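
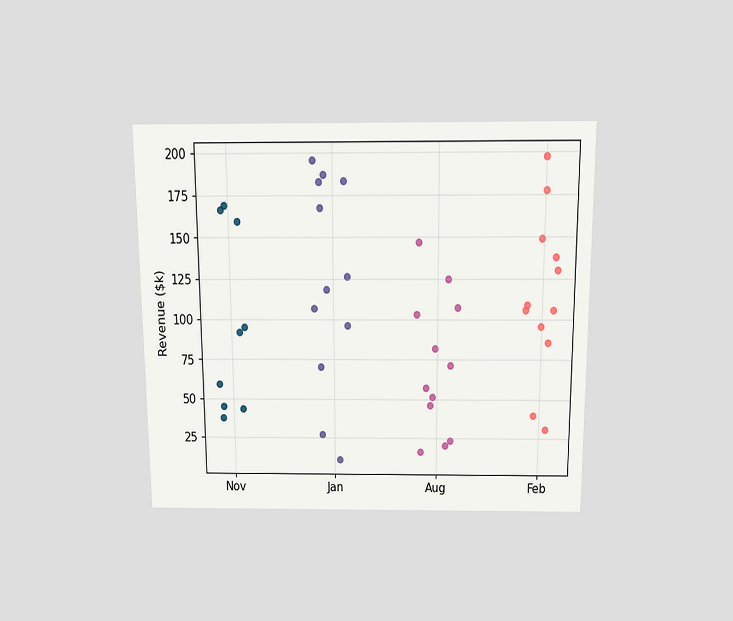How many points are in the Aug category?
The chart is viewed slightly from above. Counting the markers in the Aug column gives 12.

12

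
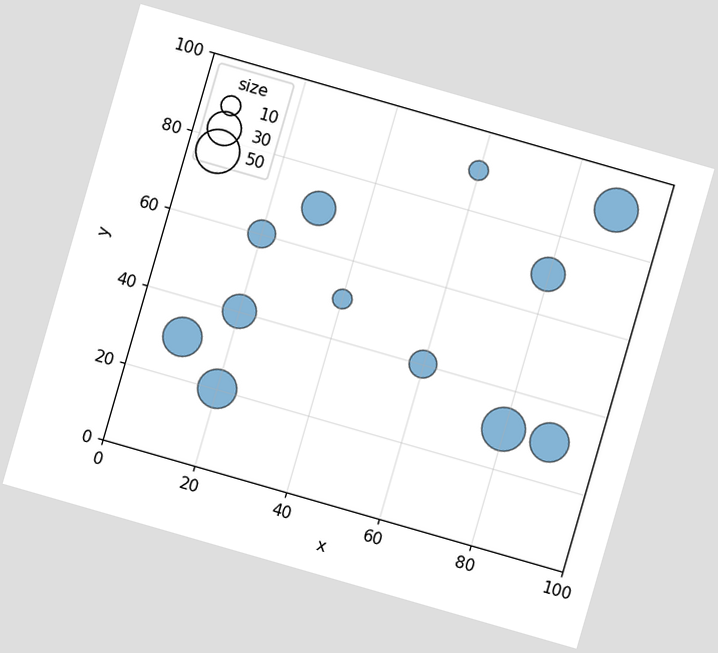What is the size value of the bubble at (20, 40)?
The chart is tilted about 16° clockwise. Matching the bubble at (20, 40) against the size legend gives 30.

30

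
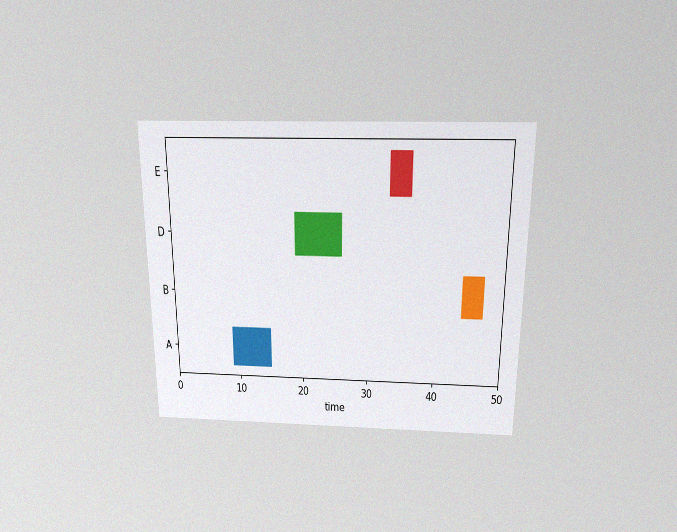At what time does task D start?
19

The chart is viewed slightly from above, with some photo noise. The D bar begins at t=19.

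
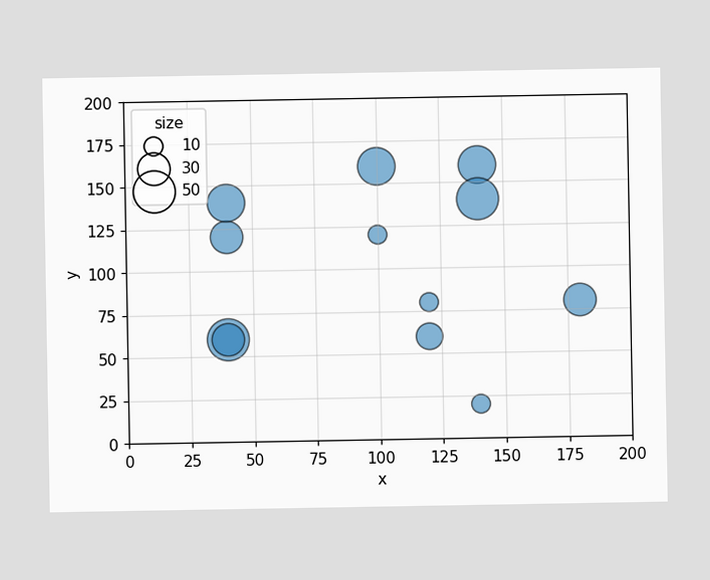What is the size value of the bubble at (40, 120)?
Matching the bubble at (40, 120) against the size legend gives 30.

30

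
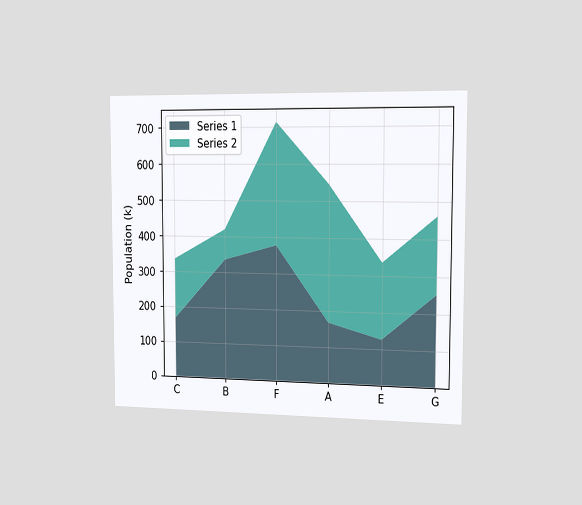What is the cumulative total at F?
The chart is viewed slightly from the right. The stacked total at F reaches 714k.

714k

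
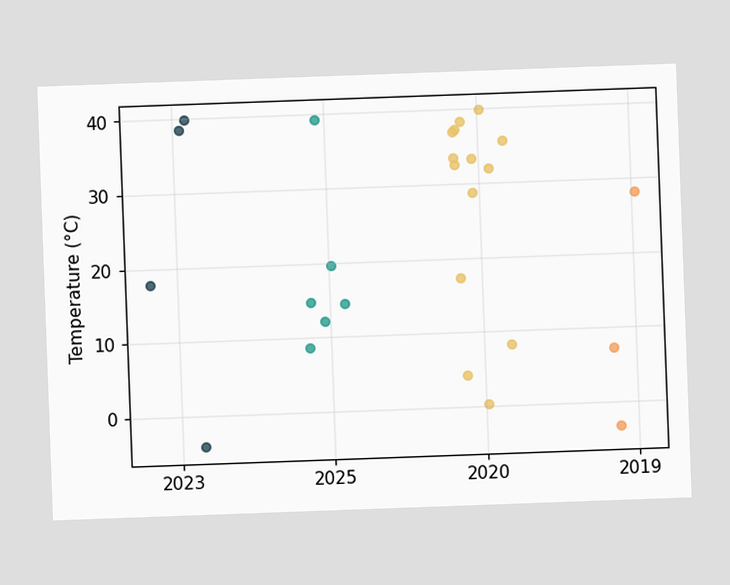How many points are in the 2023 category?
The chart is tilted about 2° counter-clockwise. Counting the markers in the 2023 column gives 4.

4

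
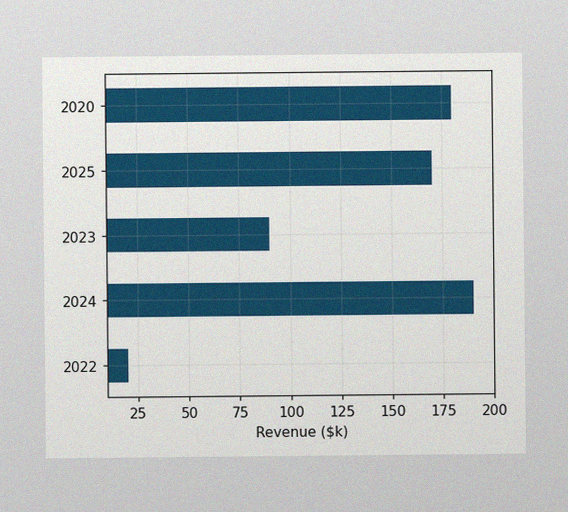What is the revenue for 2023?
The image has some photo noise and uneven lighting. Reading along the chart's x-axis, the 2023 bar reaches $90k.

$90k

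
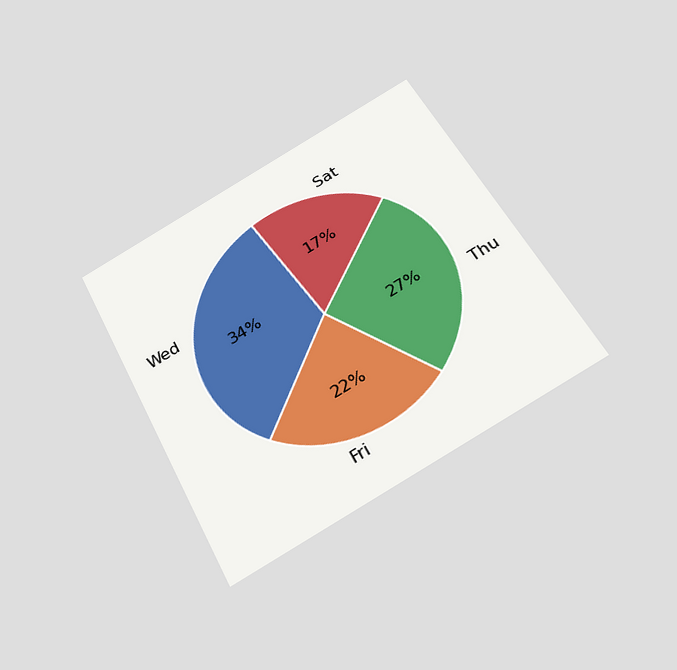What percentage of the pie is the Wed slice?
The chart is tilted about 27° counter-clockwise and viewed slightly from below. The Wed slice takes up 34% of the pie.

34%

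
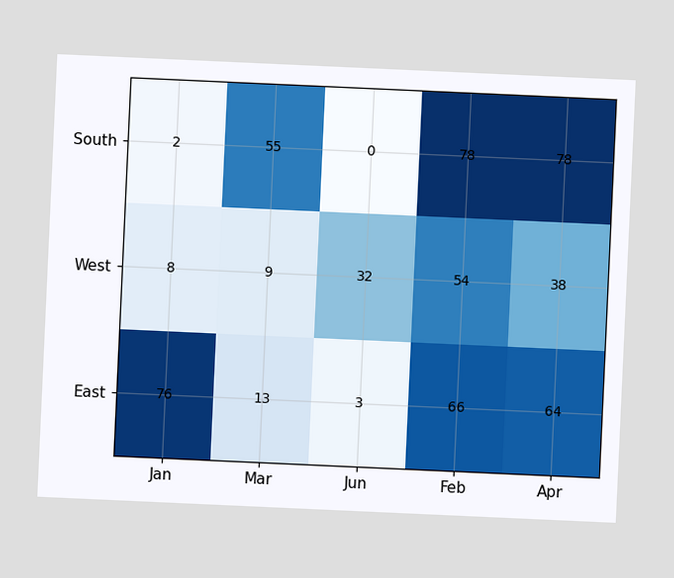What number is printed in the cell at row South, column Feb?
The chart is tilted about 3° clockwise. The (South, Feb) cell reads 78.

78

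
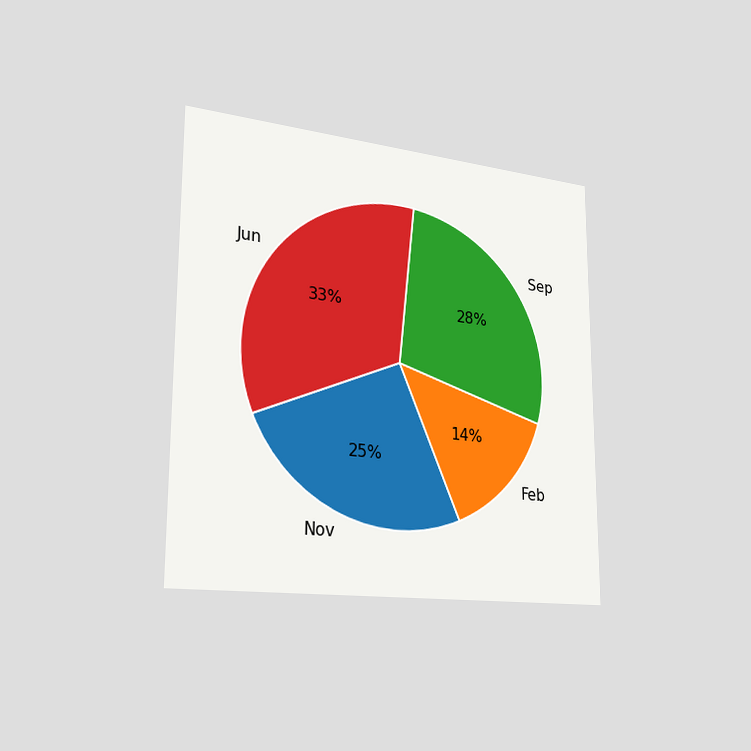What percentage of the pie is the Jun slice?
The chart is viewed slightly from the left. The Jun slice takes up 33% of the pie.

33%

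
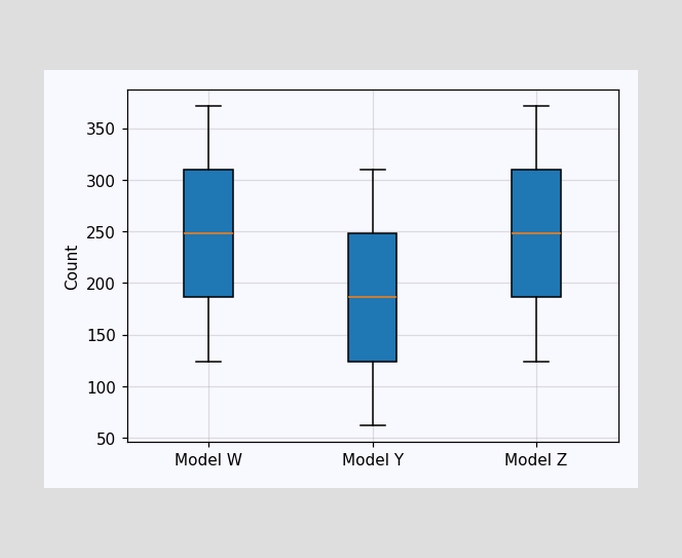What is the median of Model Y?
The median line in the Model Y box sits at 186.

186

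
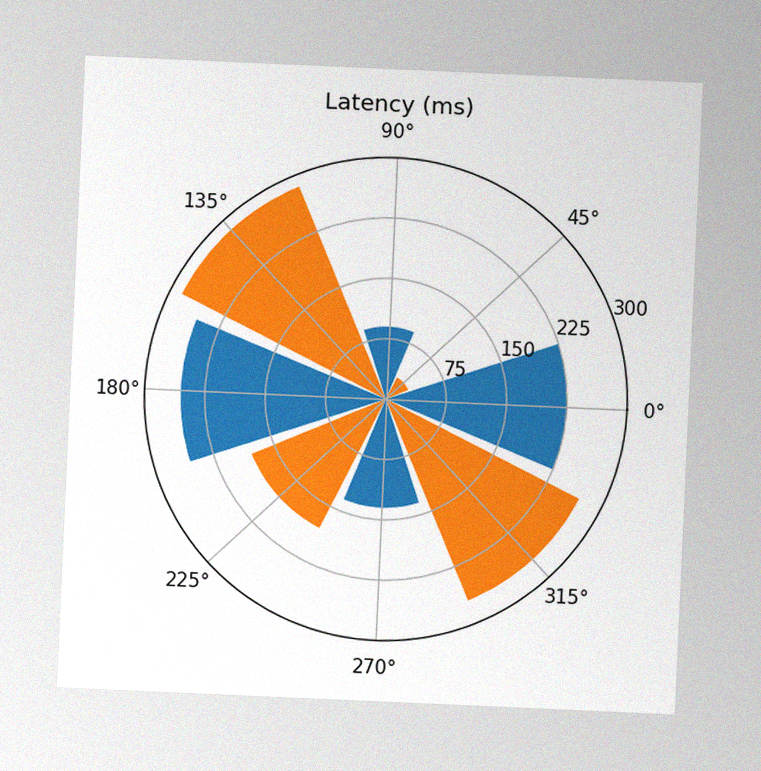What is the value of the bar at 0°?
225ms

The chart is tilted about 3° clockwise, with some photo noise. The bar at 0° reaches 225ms on the radial axis.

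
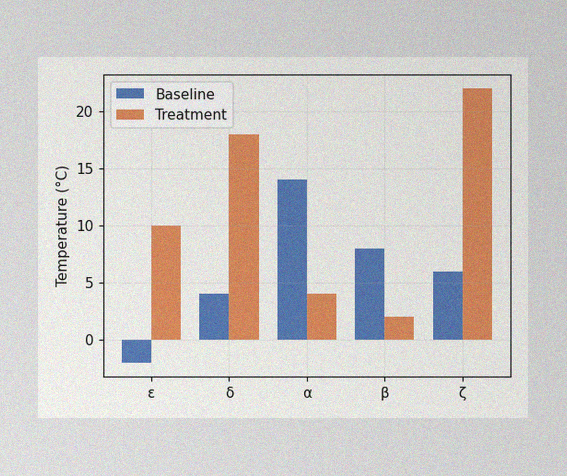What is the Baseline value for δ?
4°C

The image has some photo noise and uneven lighting. The Baseline bar at δ reaches 4°C on the y-axis.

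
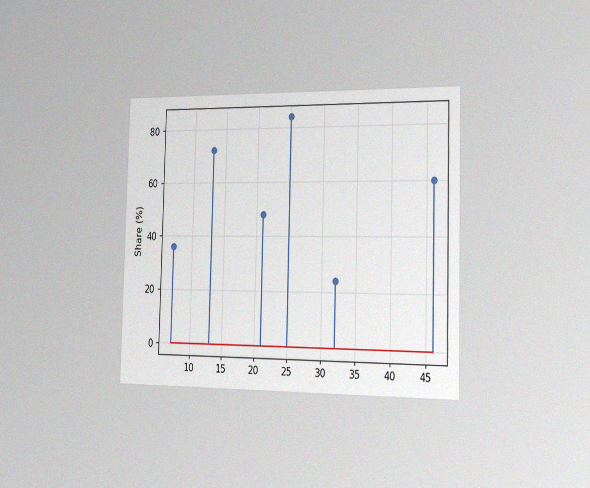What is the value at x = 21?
48%

The chart is viewed slightly from the right, with some photo noise. The stem at x=21 reaches 48%.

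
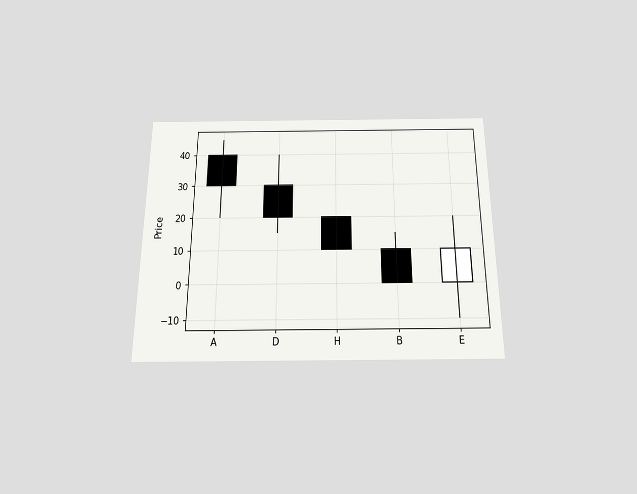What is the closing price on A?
The chart is viewed slightly from below. The A candle closes at 30.

30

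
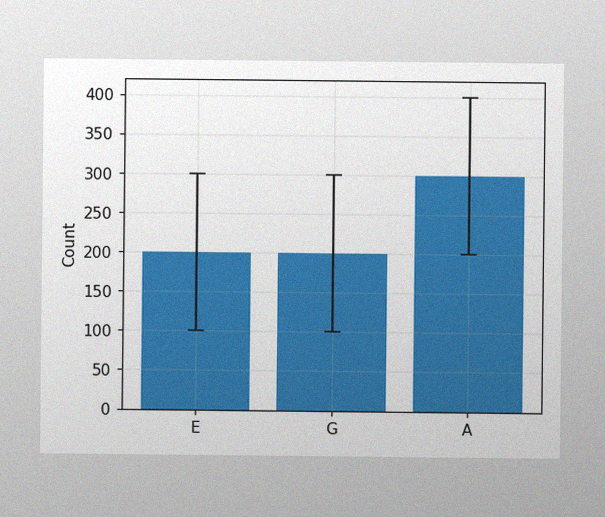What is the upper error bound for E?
The image has some photo noise and uneven lighting. The E bar's upper whisker reaches 300.

300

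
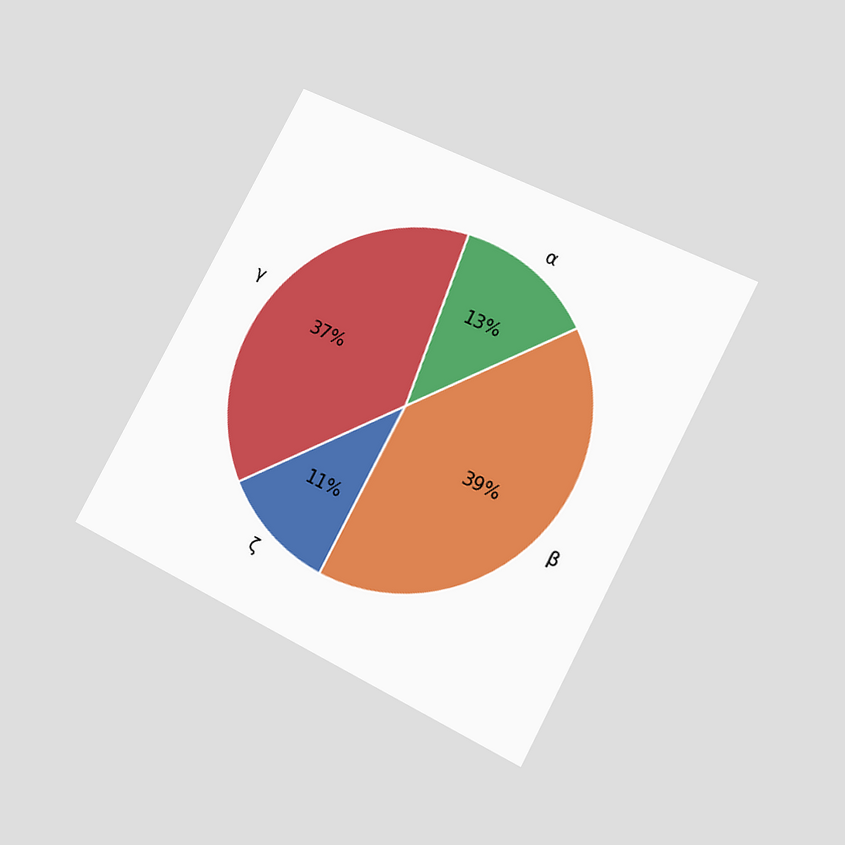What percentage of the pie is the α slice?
The chart is tilted about 27° clockwise and viewed at a slight angle. The α slice takes up 13% of the pie.

13%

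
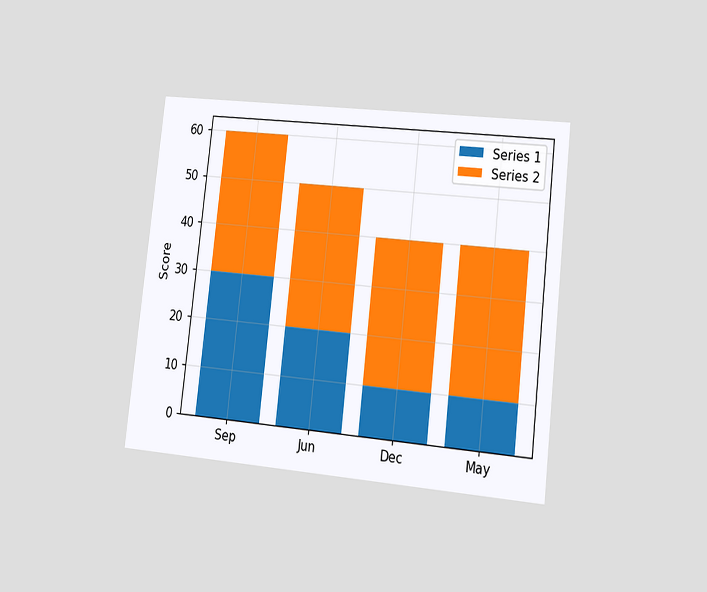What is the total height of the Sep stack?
60

The chart is tilted about 6° clockwise and viewed slightly from the right. The Sep stack's top reaches 60 on the y-axis.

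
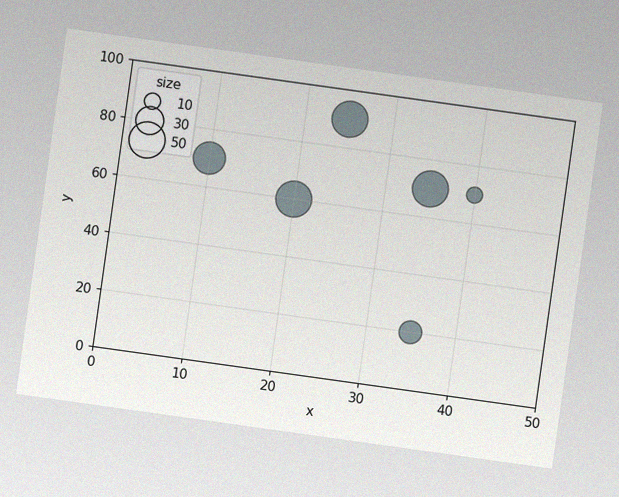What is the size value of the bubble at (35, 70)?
50

The chart is tilted about 8° clockwise, with some photo noise. Matching the bubble at (35, 70) against the size legend gives 50.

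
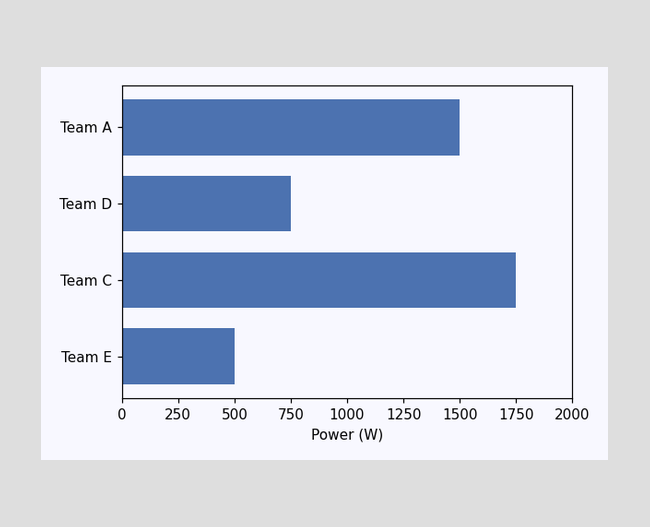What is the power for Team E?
500W

Reading along the chart's x-axis, the Team E bar reaches 500W.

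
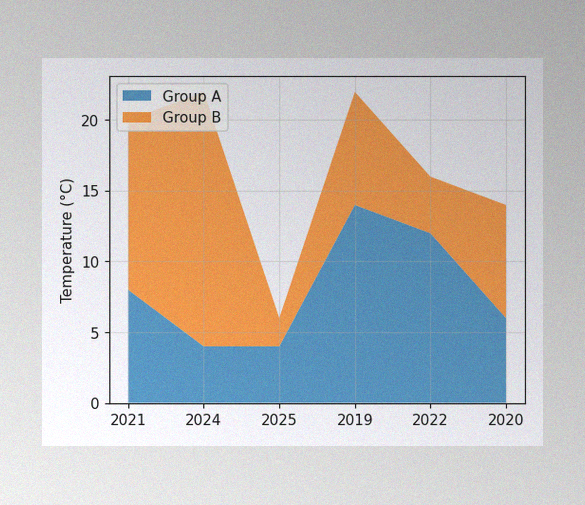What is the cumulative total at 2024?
22°C

The image has some photo noise and uneven lighting. The stacked total at 2024 reaches 22°C.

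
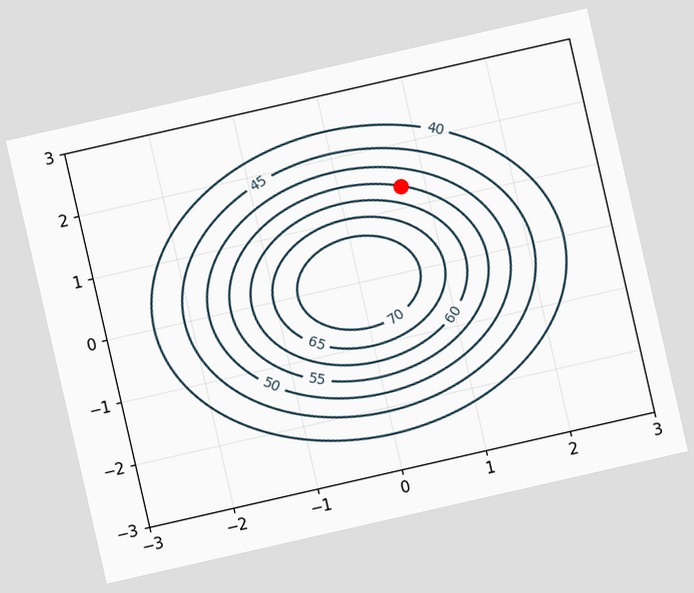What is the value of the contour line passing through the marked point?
The chart is tilted about 13° counter-clockwise. The marked point sits on the contour labelled 55.

55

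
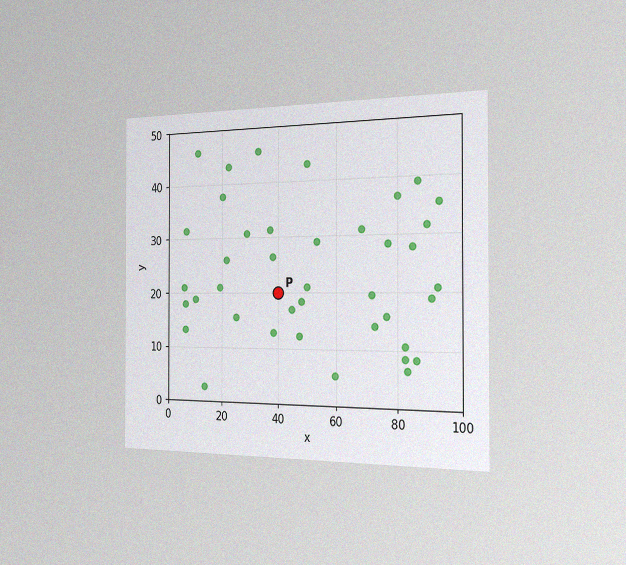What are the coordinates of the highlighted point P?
The chart is viewed slightly from the right, with some photo noise. Following the gridlines from P to each axis, P sits at (40, 20).

(40, 20)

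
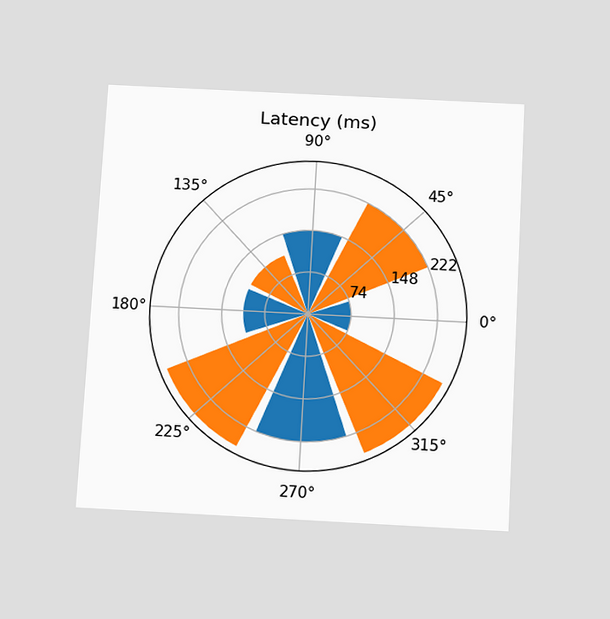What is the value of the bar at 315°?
The chart is tilted about 3° clockwise and viewed slightly from below. The bar at 315° reaches 259ms on the radial axis.

259ms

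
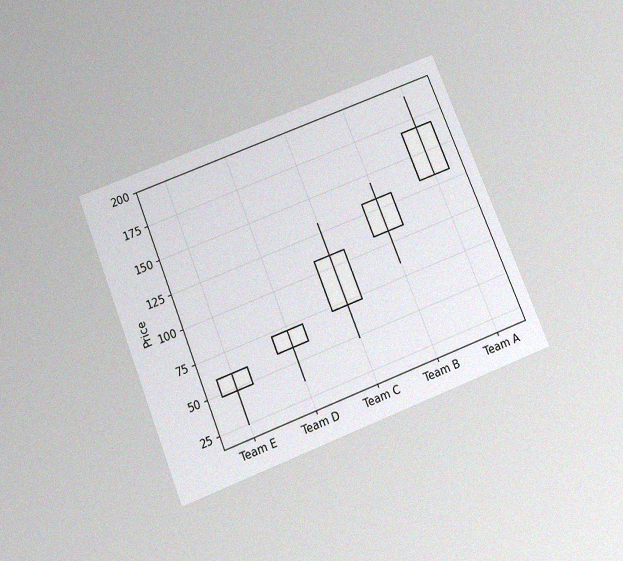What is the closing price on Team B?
The chart is tilted about 22° counter-clockwise and viewed slightly from below, with some photo noise. The Team B candle closes at 132.

132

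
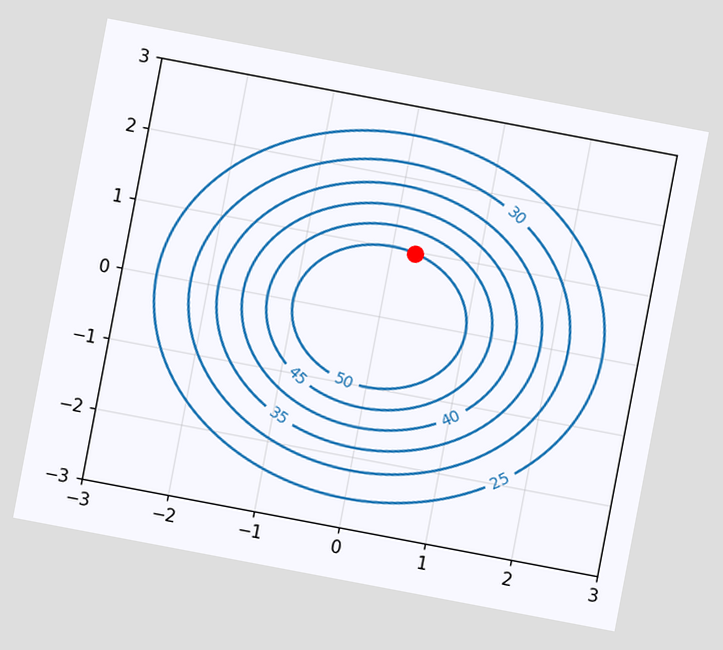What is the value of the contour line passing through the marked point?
The chart is tilted about 11° clockwise. The marked point sits on the contour labelled 50.

50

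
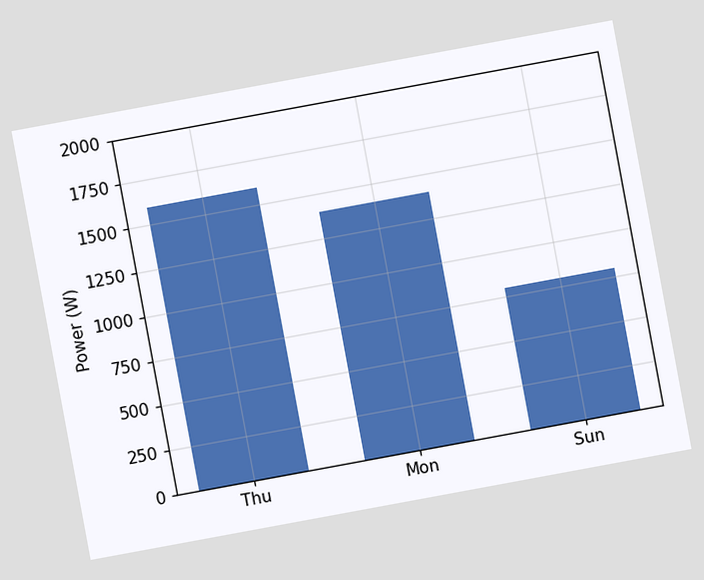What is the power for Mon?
1400W

The chart is tilted about 10° counter-clockwise. Reading along the chart's y-axis, the Mon bar reaches 1400W.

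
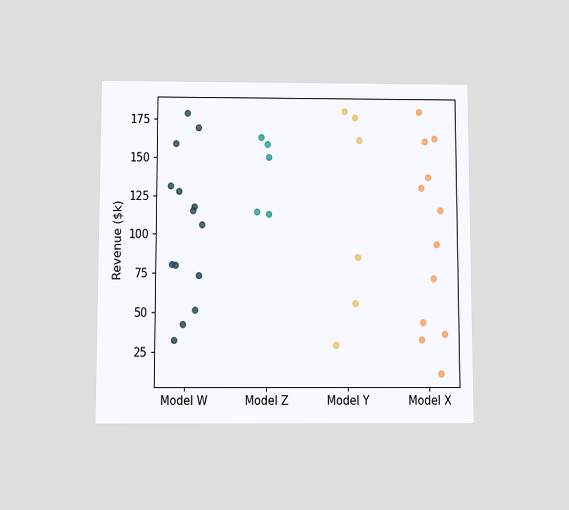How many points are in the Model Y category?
The chart is viewed slightly from below. Counting the markers in the Model Y column gives 6.

6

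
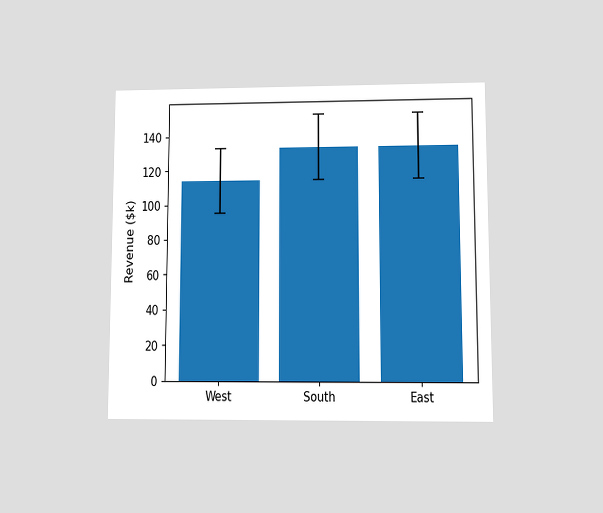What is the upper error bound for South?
The chart is viewed at a slight angle. The South bar's upper whisker reaches $152k.

$152k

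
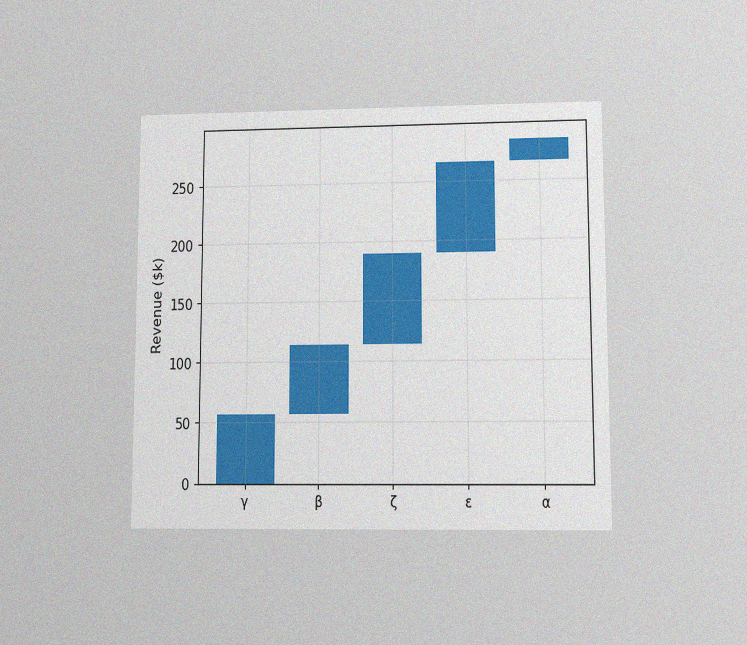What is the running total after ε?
$266k

The chart is viewed at a slight angle, with some photo noise. After ε the running total reaches $266k.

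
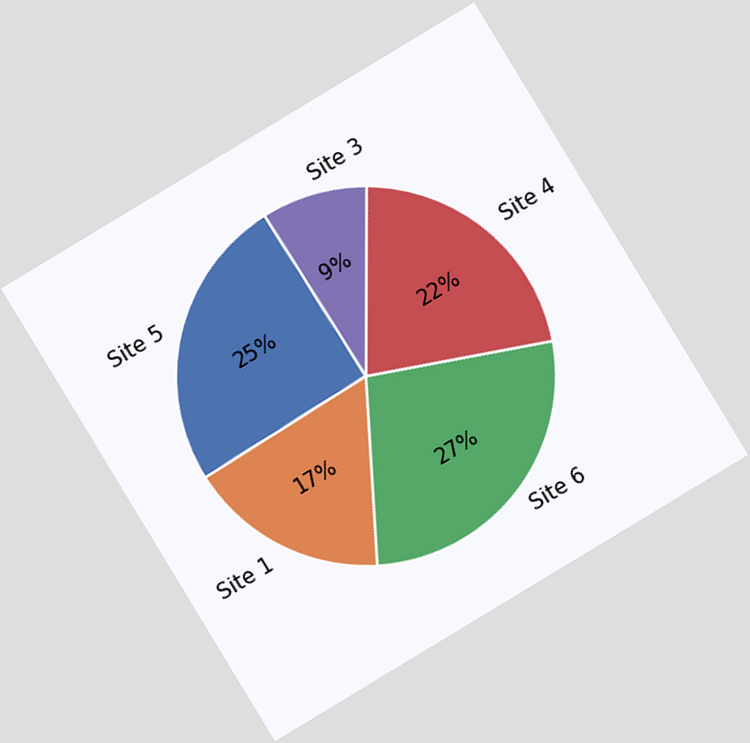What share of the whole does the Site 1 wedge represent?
The chart is tilted about 31° counter-clockwise. The Site 1 slice takes up 17% of the pie.

17%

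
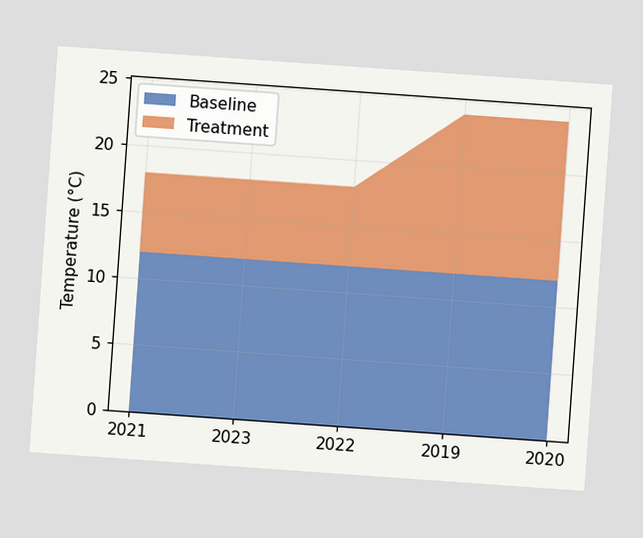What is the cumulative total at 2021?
The chart is tilted about 4° clockwise. The stacked total at 2021 reaches 18°C.

18°C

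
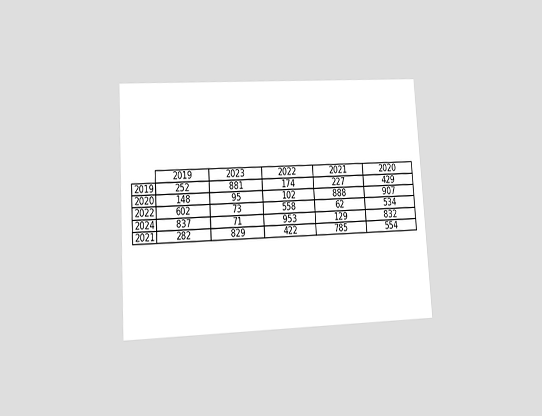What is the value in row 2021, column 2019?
282

The chart is tilted about 4° counter-clockwise and viewed at a slight angle. The (2021, 2019) cell reads 282.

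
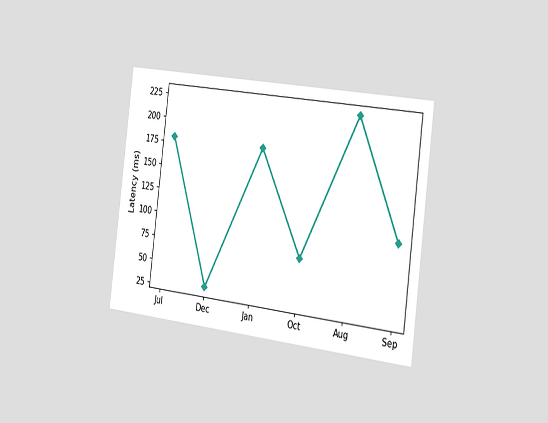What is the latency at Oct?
The chart is tilted about 7° clockwise and viewed slightly from the right. At Oct, the line is at 75ms.

75ms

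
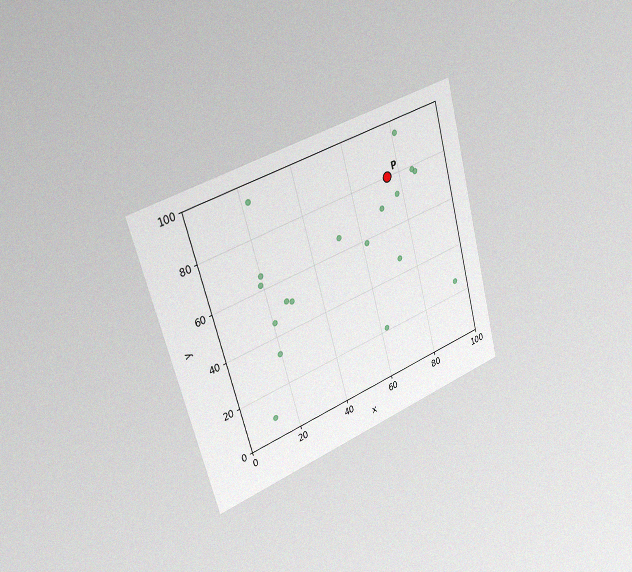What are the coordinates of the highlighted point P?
(75, 80)

The chart is tilted about 15° counter-clockwise and viewed slightly from the left, with some photo noise. Following the gridlines from P to each axis, P sits at (75, 80).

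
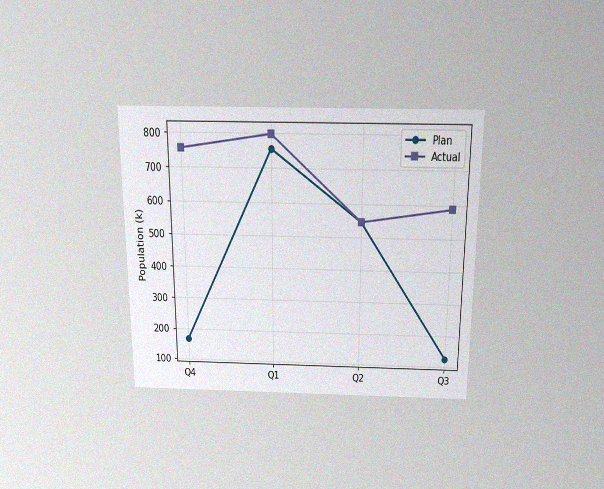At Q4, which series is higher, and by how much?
Actual, by 588k

The chart is viewed slightly from above, with some photo noise. At Q4, Actual sits above the other line by 588k.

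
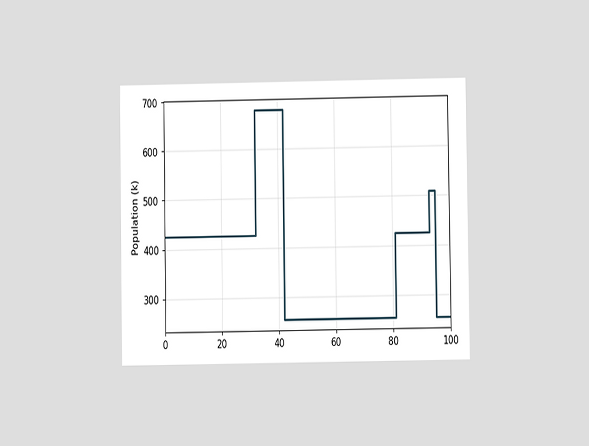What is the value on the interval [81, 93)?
425k

The chart is viewed at a slight angle. On [81, 93) the step sits at 425k.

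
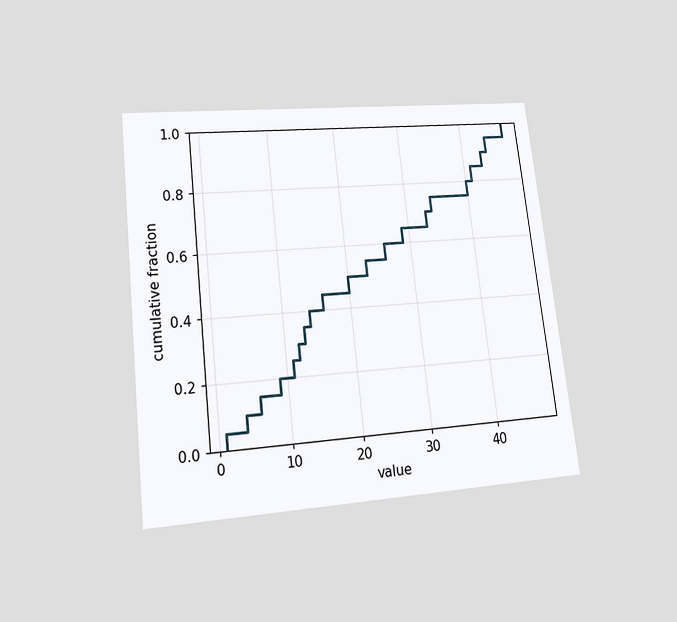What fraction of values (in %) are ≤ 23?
The chart is tilted about 6° counter-clockwise and viewed at a slight angle. At x=23 the ECDF step is at 55%.

55%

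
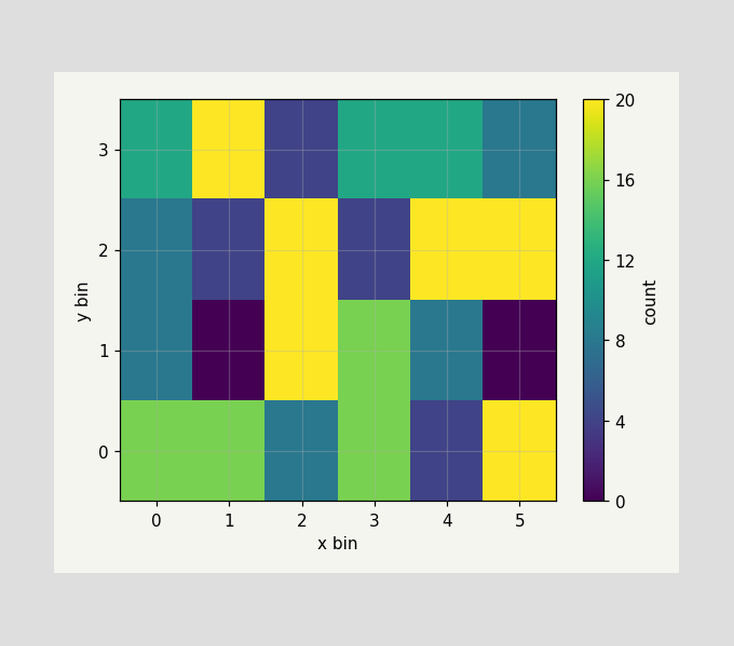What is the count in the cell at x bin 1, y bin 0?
16

Matching the cell (1, 0) against the colorbar gives 16.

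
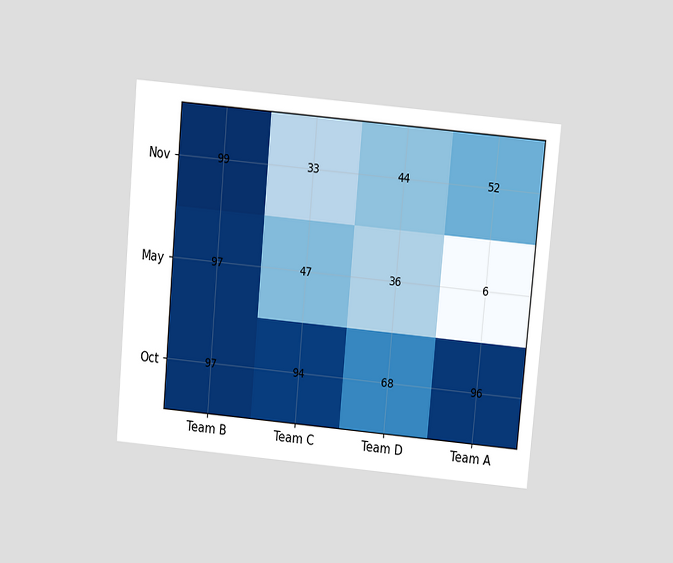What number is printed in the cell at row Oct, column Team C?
The chart is tilted about 5° clockwise and viewed slightly from above. The (Oct, Team C) cell reads 94.

94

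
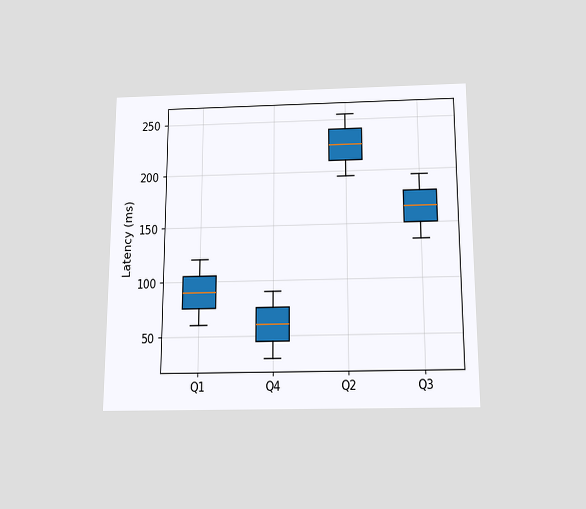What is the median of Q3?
The chart is viewed slightly from below. The median line in the Q3 box sits at 165ms.

165ms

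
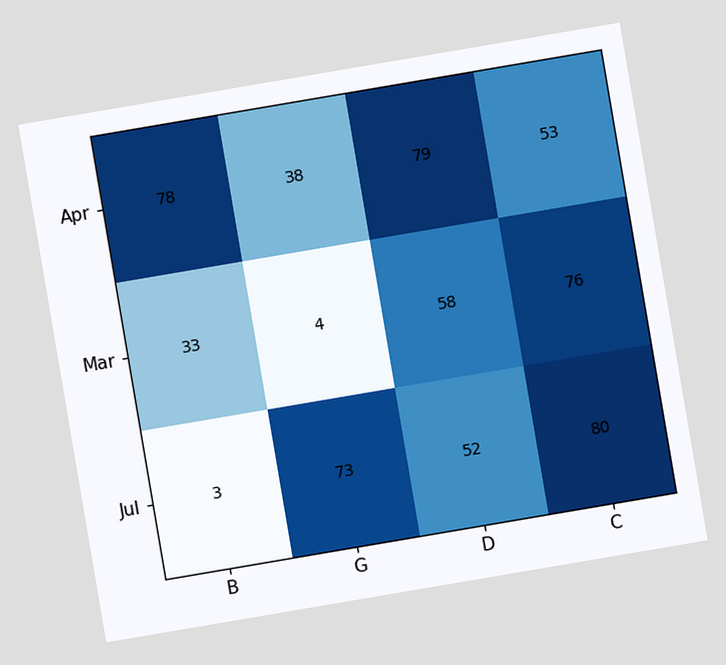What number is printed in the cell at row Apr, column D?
79

The chart is tilted about 10° counter-clockwise. The (Apr, D) cell reads 79.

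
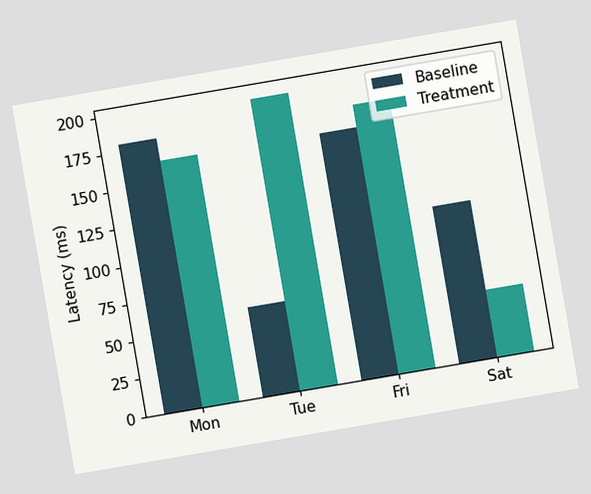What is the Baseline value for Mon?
The chart is tilted about 10° counter-clockwise. The Baseline bar at Mon reaches 180ms on the y-axis.

180ms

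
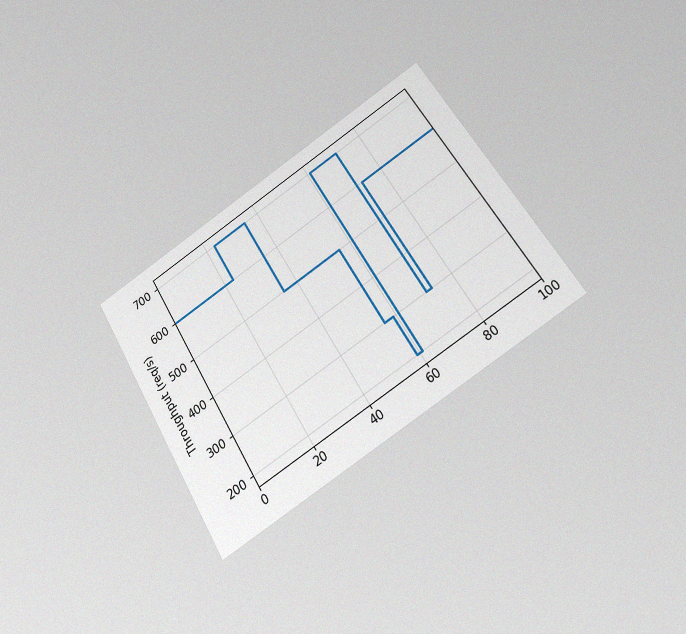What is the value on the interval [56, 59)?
The chart is tilted about 32° counter-clockwise and viewed at a slight angle, with some photo noise. On [56, 59) the step sits at 300req/s.

300req/s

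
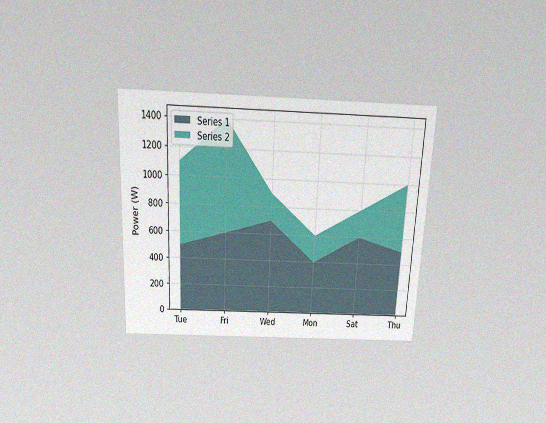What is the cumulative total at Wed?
The chart is tilted about 3° clockwise and viewed slightly from above, with some photo noise. The stacked total at Wed reaches 900W.

900W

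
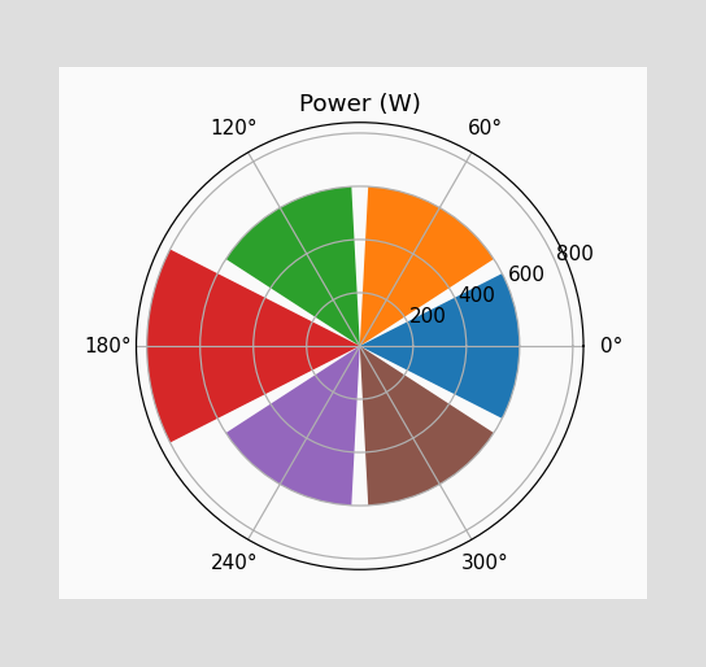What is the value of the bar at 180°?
The bar at 180° reaches 800W on the radial axis.

800W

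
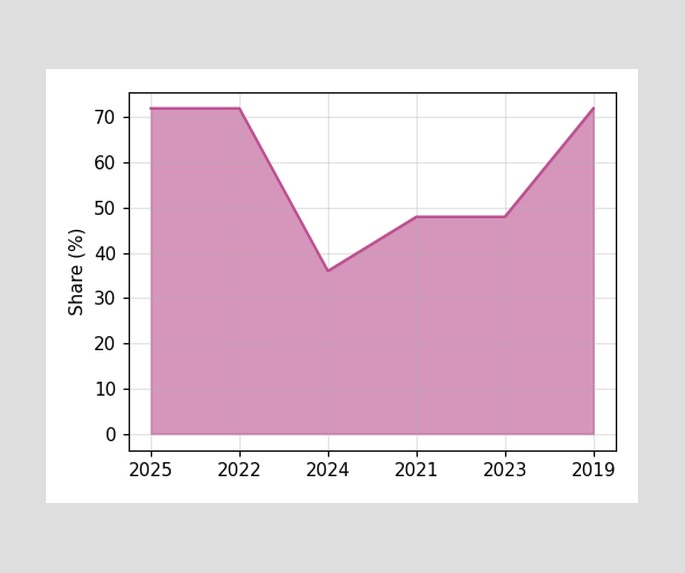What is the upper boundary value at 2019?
72%

At 2019 the upper boundary is at 72%.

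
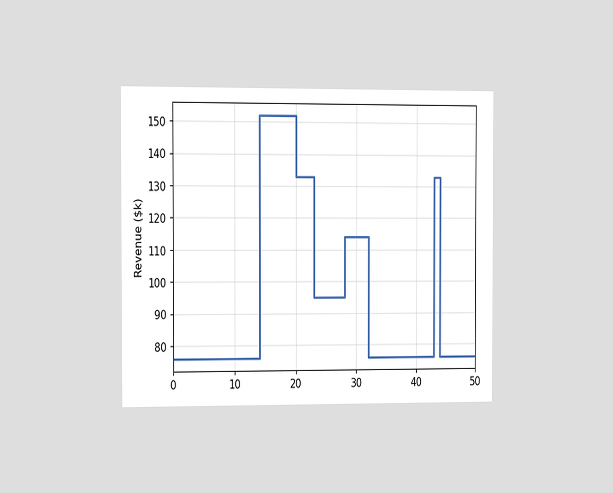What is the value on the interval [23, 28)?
$95k

The chart is viewed at a slight angle. On [23, 28) the step sits at $95k.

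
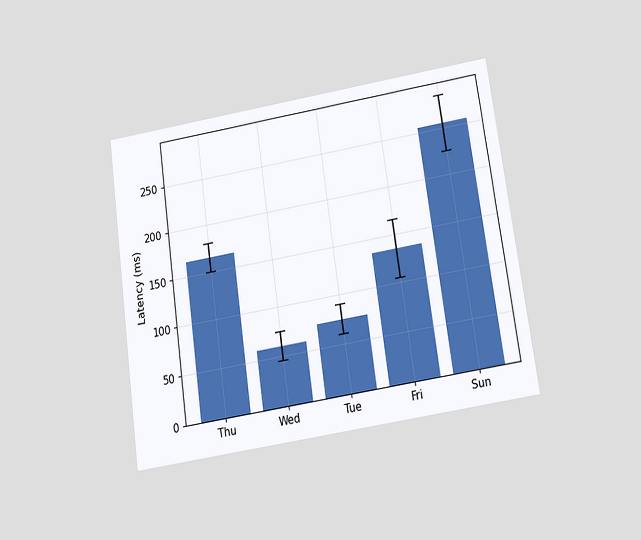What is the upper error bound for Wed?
75ms

The chart is tilted about 8° counter-clockwise and viewed slightly from below. The Wed bar's upper whisker reaches 75ms.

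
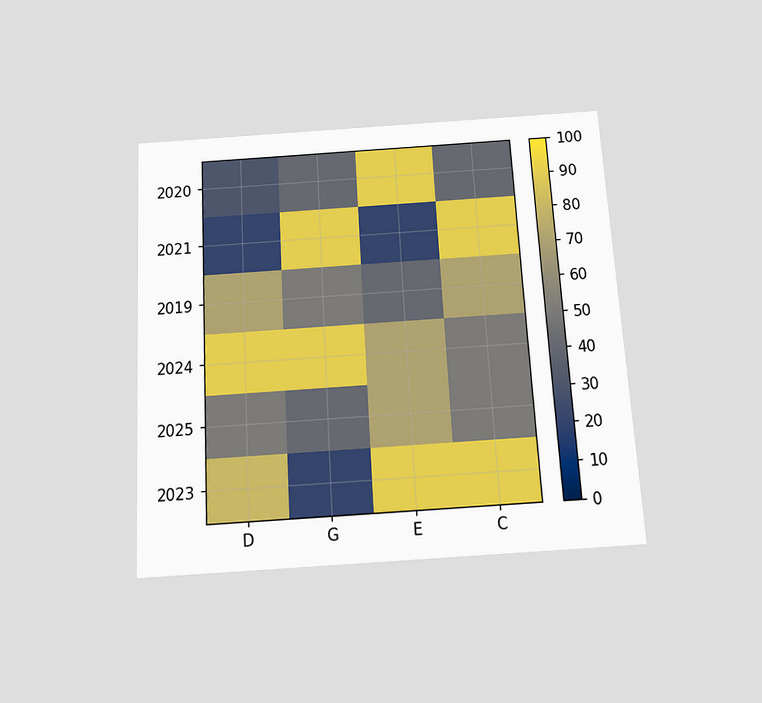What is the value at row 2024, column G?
The chart is tilted about 3° counter-clockwise and viewed slightly from below. Matching cell (2024, G) against the colorbar gives 90.

90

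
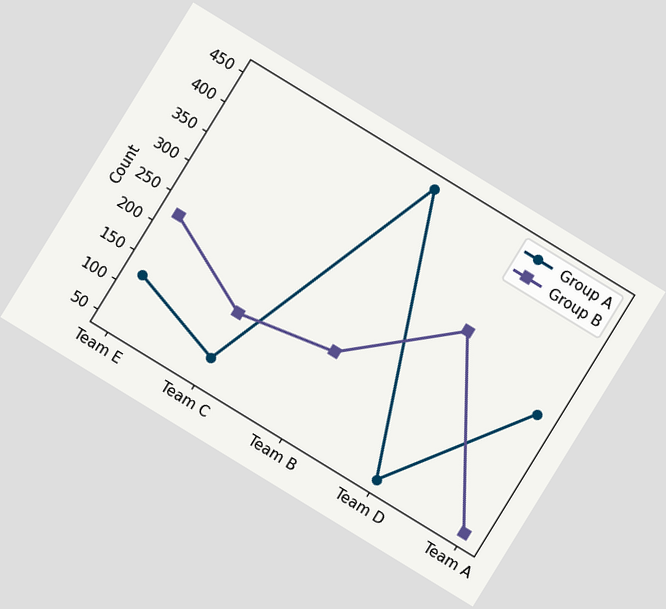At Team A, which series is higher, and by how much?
Group A, by 200

The chart is tilted about 32° clockwise. At Team A, Group A sits above the other line by 200.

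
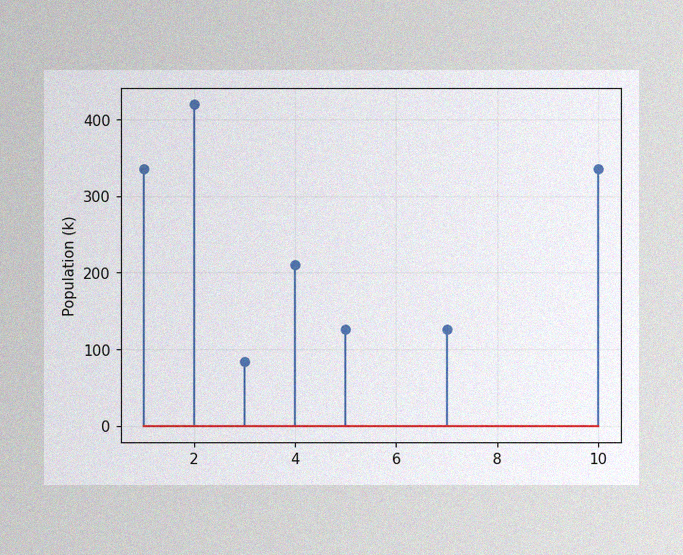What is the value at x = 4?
The image has some photo noise and uneven lighting. The stem at x=4 reaches 210k.

210k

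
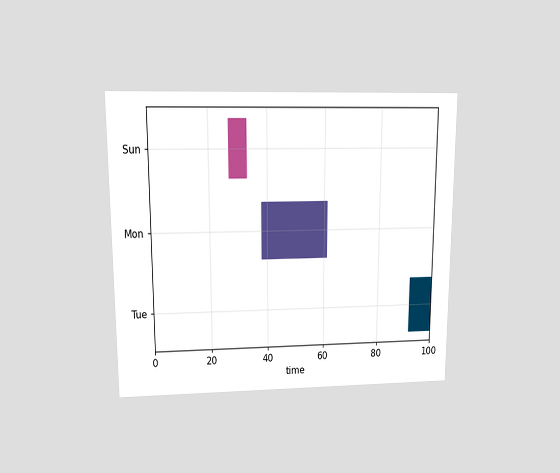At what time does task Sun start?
27

The chart is viewed at a slight angle. The Sun bar begins at t=27.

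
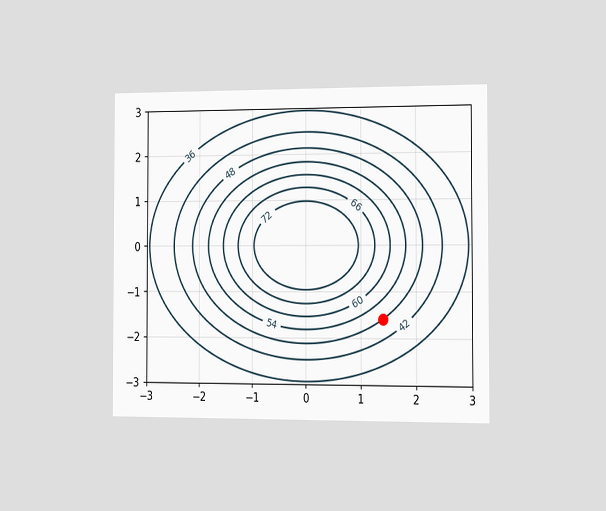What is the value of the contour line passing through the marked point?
48

The chart is viewed slightly from the right. The marked point sits on the contour labelled 48.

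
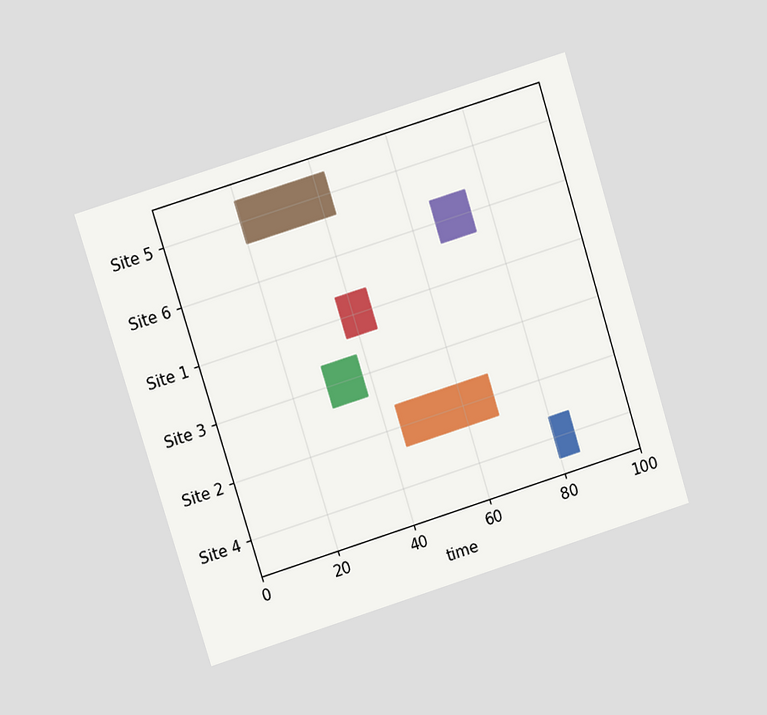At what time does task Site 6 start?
66

The chart is tilted about 17° counter-clockwise and viewed at a slight angle. The Site 6 bar begins at t=66.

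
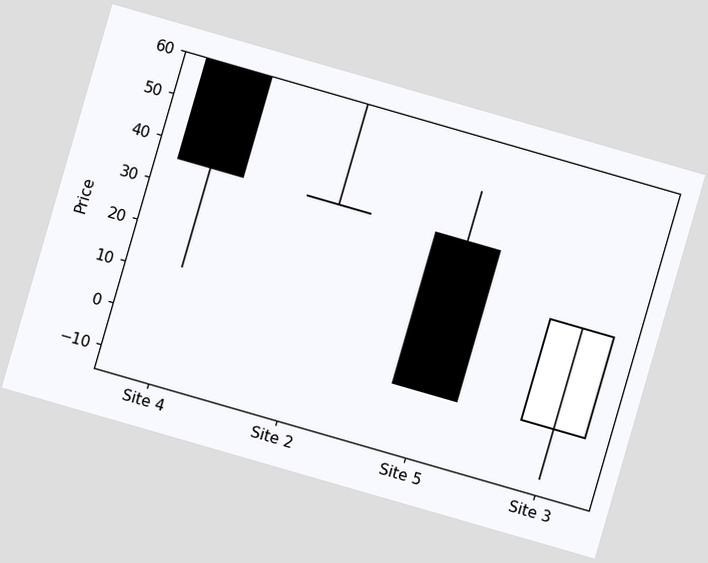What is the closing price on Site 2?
The chart is tilted about 16° clockwise. The Site 2 candle closes at 36.

36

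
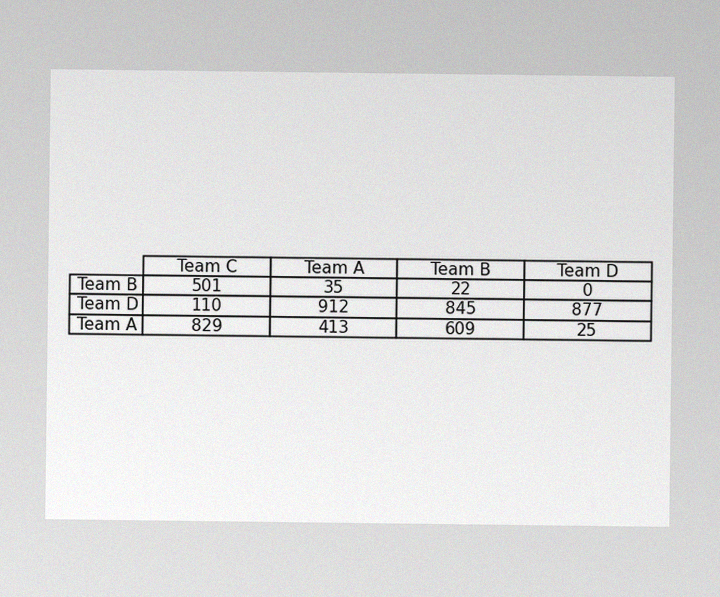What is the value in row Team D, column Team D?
The image has some photo noise and uneven lighting. The (Team D, Team D) cell reads 877.

877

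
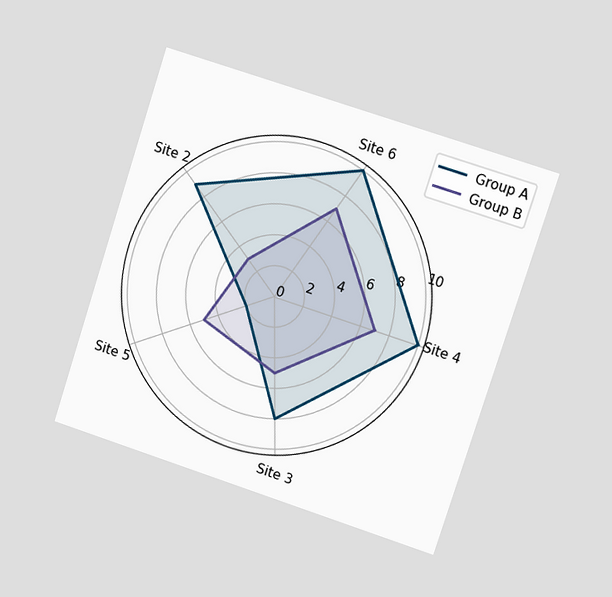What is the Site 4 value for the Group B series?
7

The chart is tilted about 18° clockwise and viewed at a slight angle. On the Site 4 axis, Group B reaches 7.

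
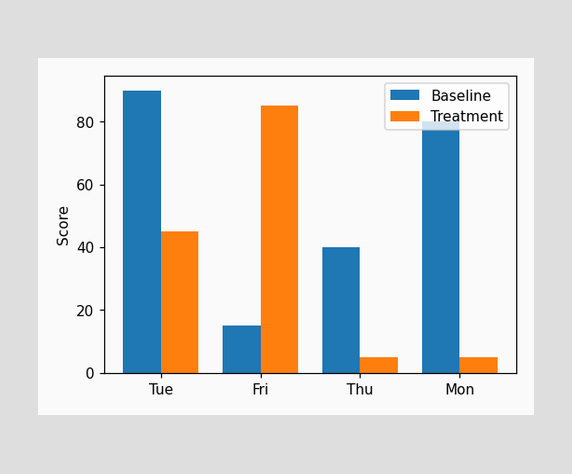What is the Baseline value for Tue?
The Baseline bar at Tue reaches 90 on the y-axis.

90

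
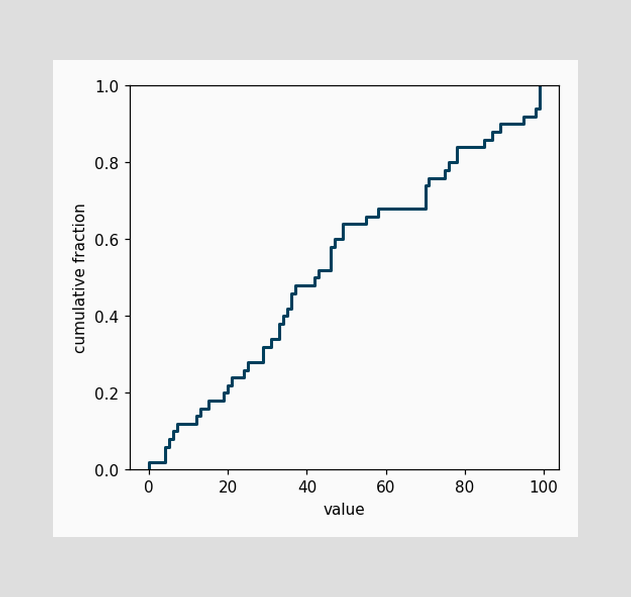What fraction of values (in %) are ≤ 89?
At x=89 the ECDF step is at 90%.

90%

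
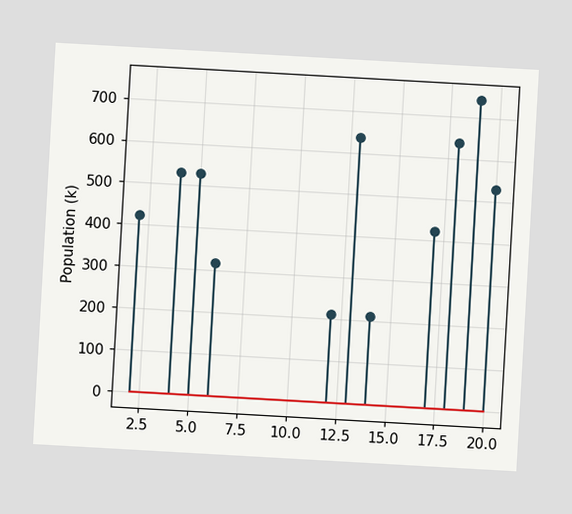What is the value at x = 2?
424k

The chart is tilted about 3° clockwise. The stem at x=2 reaches 424k.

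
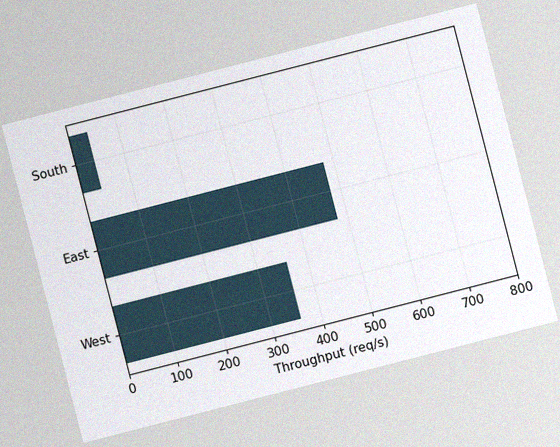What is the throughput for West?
360req/s

The chart is tilted about 14° counter-clockwise, with some photo noise. Reading along the chart's x-axis, the West bar reaches 360req/s.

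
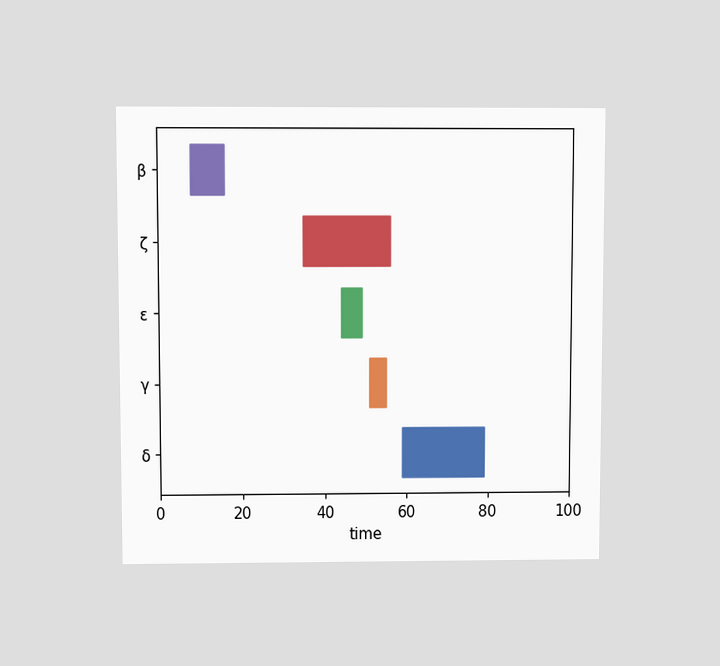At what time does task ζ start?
The chart is viewed slightly from above. The ζ bar begins at t=35.

35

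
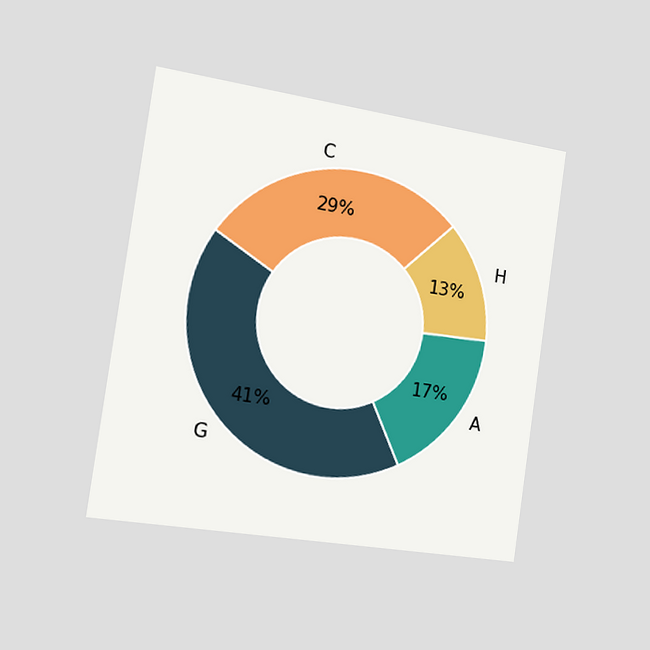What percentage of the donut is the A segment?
17%

The chart is tilted about 8° clockwise and viewed slightly from the left. The A segment takes up 17% of the ring.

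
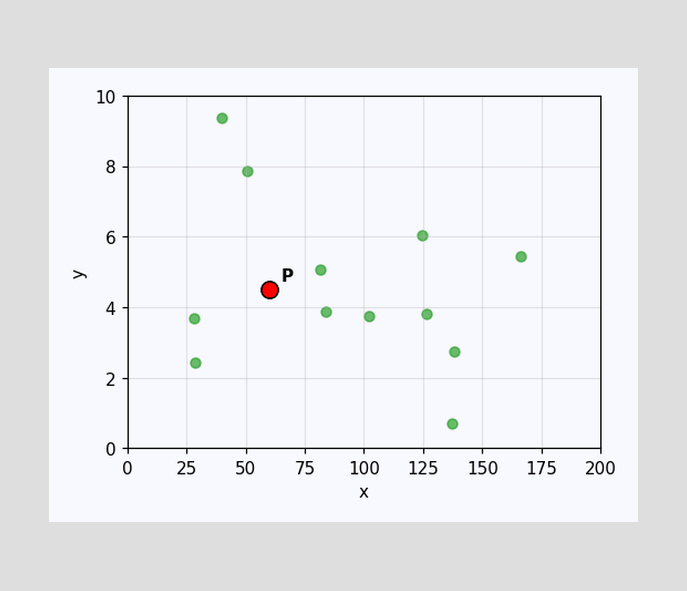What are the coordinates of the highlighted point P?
Following the gridlines from P to each axis, P sits at (60, 4.5).

(60, 4.5)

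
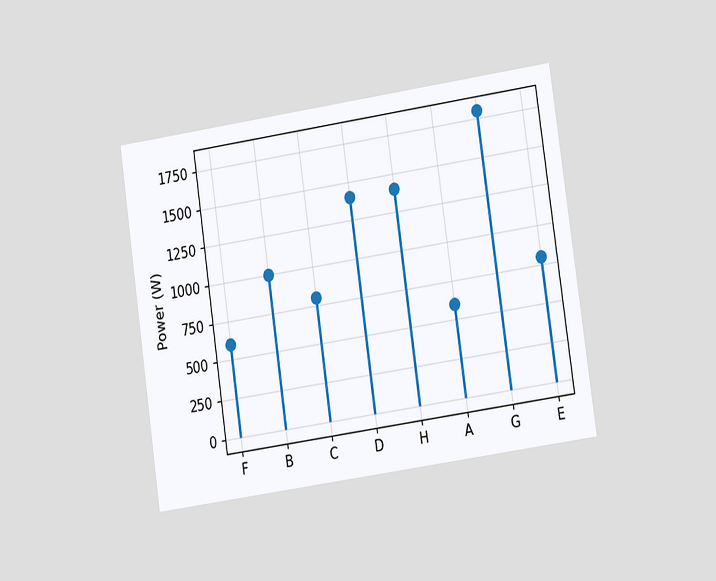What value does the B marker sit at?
1000W

The chart is tilted about 8° counter-clockwise and viewed at a slight angle. The B marker sits at 1000W.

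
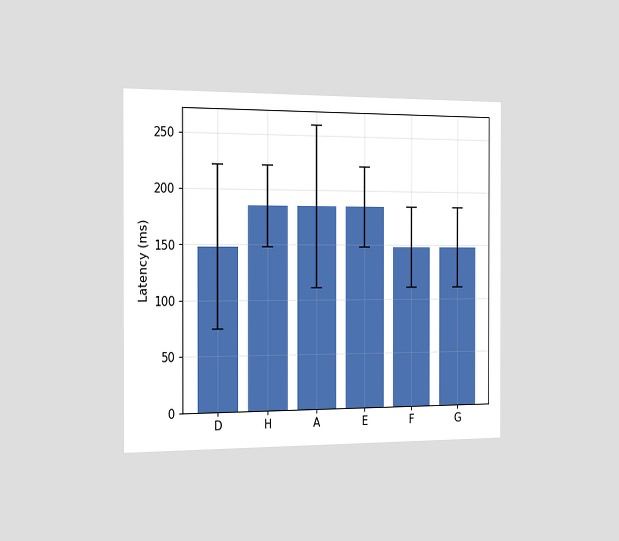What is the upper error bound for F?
185ms

The chart is viewed slightly from the left. The F bar's upper whisker reaches 185ms.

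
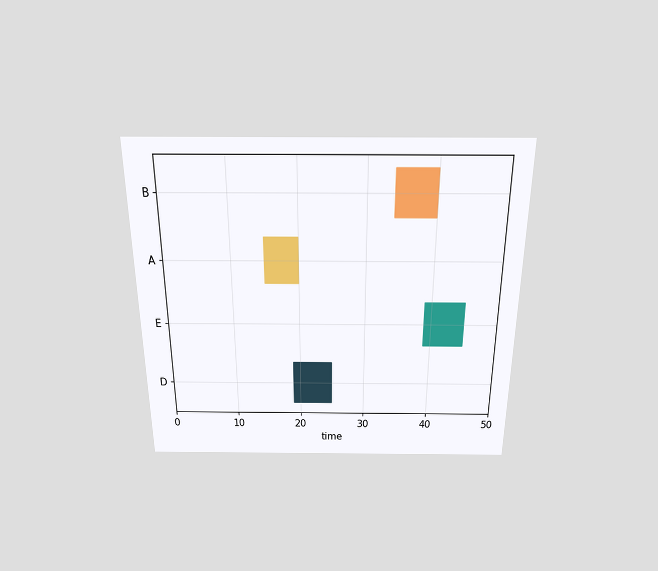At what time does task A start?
The chart is viewed slightly from above. The A bar begins at t=15.

15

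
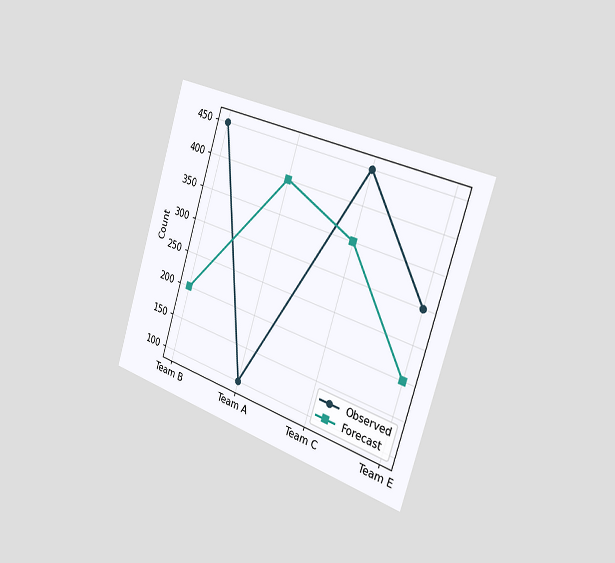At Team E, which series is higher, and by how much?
Observed, by 100

The chart is tilted about 18° clockwise and viewed slightly from the right. At Team E, Observed sits above the other line by 100.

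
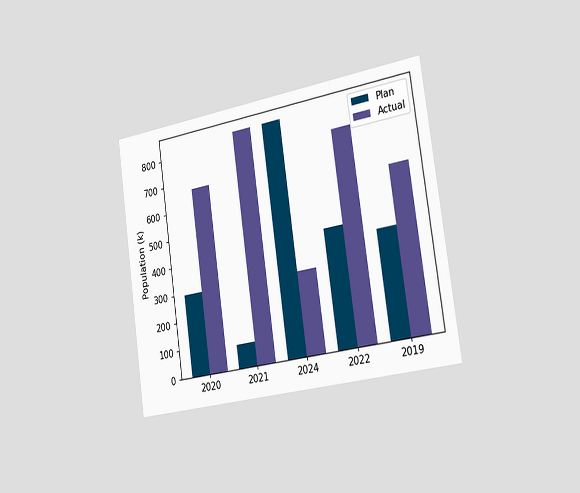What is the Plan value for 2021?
84k

The chart is tilted about 8° counter-clockwise and viewed slightly from the right. The Plan bar at 2021 reaches 84k on the y-axis.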